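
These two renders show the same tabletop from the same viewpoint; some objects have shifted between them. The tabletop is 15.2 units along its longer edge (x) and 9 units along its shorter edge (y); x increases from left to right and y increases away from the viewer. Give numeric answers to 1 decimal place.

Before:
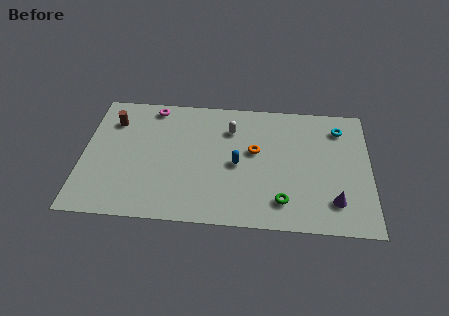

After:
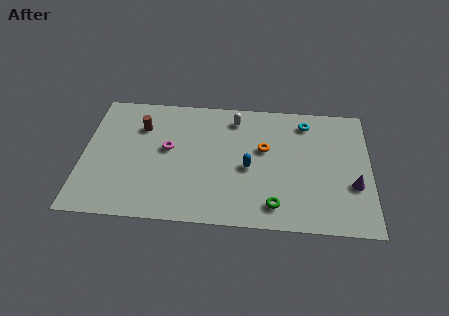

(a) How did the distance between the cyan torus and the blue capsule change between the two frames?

-1.6

They were about 6.2 units apart before and 4.6 after — 1.6 units closer together.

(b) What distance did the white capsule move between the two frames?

0.8

The white capsule was near (7.8, 6.7) before and (8.0, 7.5) after, so it travelled √(0.2² + 0.8²) ≈ 0.8 units.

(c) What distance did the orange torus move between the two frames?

0.5

The orange torus was near (9.1, 5.2) before and (9.6, 5.4) after, so it travelled √(0.5² + 0.2²) ≈ 0.5 units.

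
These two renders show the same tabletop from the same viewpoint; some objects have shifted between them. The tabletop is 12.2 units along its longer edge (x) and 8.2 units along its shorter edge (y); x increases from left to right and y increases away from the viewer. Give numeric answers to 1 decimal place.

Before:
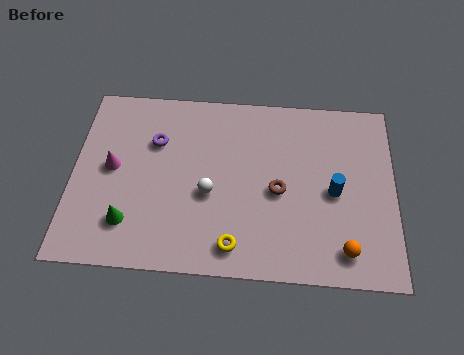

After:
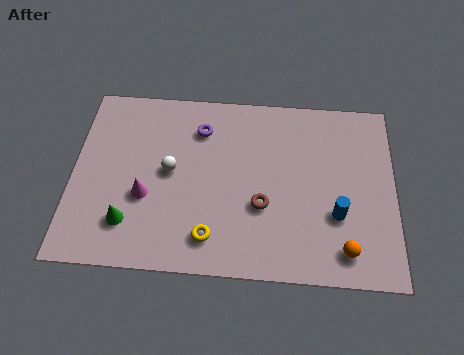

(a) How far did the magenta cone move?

1.8

From (1.5, 4.3) to (2.8, 3.1), the magenta cone covered √(1.3² + 1.2²) ≈ 1.8 units.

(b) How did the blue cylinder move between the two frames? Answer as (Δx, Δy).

(0.1, -1.0)

The blue cylinder was at about (9.9, 3.8) and moved to about (10.0, 2.8).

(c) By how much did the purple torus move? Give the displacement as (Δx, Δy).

(1.7, 0.7)

The purple torus was at about (3.1, 5.6) and moved to about (4.8, 6.3).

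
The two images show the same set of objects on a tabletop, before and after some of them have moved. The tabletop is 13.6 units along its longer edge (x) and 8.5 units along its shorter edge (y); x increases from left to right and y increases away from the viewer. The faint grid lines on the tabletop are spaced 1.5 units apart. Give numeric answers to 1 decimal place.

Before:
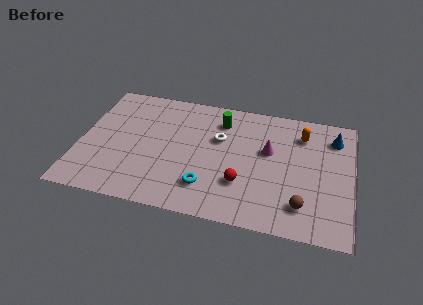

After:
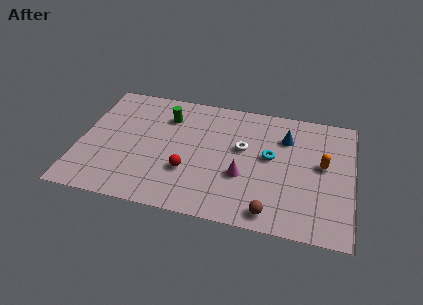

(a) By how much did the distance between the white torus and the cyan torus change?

-2.0

Before: roughly 3.4 units apart; after: 1.4. That's 2.0 units closer together.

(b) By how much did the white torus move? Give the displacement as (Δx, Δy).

(1.2, -0.4)

From the two frames, the white torus sits at roughly (6.9, 5.4) before and (8.1, 5.0) after.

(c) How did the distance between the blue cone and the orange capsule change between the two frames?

+0.8

The distance was about 1.6 in the first image and 2.4 in the second, so they moved 0.8 units further apart.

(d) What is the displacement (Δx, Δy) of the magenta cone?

(-1.2, -2.0)

From the two frames, the magenta cone sits at roughly (9.4, 5.1) before and (8.2, 3.1) after.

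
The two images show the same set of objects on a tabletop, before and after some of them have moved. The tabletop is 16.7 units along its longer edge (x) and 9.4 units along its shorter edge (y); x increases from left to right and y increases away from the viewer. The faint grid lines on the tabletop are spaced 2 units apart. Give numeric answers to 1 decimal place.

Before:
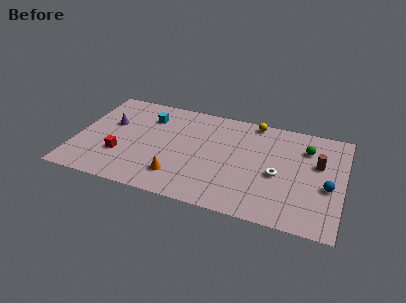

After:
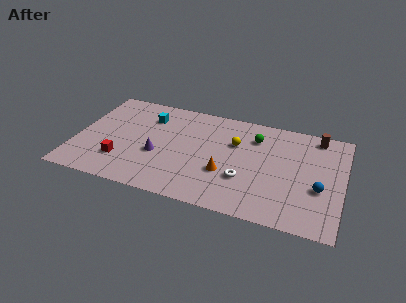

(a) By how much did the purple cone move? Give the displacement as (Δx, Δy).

(3.2, -2.1)

From the two frames, the purple cone sits at roughly (2.0, 5.8) before and (5.2, 3.7) after.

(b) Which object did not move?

the cyan cube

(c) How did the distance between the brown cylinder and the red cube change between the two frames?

+0.7

Before: roughly 12.5 units apart; after: 13.2. That's 0.7 units further apart.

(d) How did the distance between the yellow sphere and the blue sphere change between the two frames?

-0.8

The distance was about 6.8 in the first image and 6.0 in the second, so they moved 0.8 units closer together.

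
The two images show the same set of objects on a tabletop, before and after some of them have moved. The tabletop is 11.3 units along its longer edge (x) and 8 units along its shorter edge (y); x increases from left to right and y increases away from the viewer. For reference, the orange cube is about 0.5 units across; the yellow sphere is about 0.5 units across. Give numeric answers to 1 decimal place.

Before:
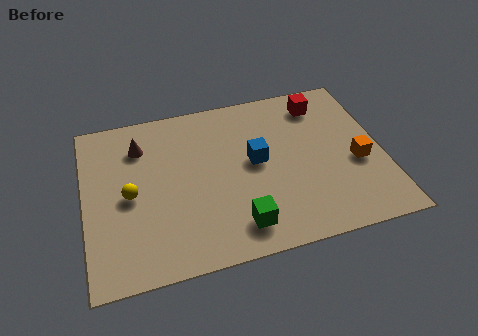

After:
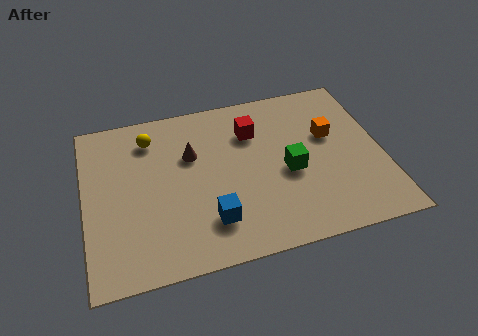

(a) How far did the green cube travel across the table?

3.0

The green cube moved from about (5.6, 1.4) to (7.7, 3.5), a distance of √(2.1² + 2.1²) ≈ 3.0.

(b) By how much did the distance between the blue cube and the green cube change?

+0.5

They were about 3.0 units apart before and 3.5 after — 0.5 units further apart.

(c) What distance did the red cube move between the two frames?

2.8

From (9.2, 6.6) to (6.5, 5.8), the red cube covered √(2.7² + 0.8²) ≈ 2.8 units.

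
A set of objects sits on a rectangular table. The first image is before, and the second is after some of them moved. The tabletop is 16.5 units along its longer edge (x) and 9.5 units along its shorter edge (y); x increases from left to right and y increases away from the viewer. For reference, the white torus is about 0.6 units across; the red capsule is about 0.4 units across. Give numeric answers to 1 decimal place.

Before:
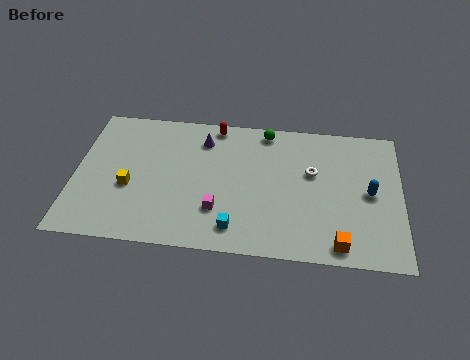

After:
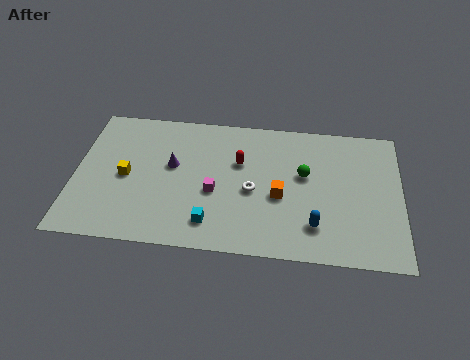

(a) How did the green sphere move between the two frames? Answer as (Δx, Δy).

(2.0, -2.9)

The green sphere started near (9.6, 8.5) and ended near (11.6, 5.6).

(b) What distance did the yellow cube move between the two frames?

0.7

From (2.8, 3.8) to (2.6, 4.5), the yellow cube covered √(0.2² + 0.7²) ≈ 0.7 units.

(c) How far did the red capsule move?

2.8

The red capsule was near (7.0, 8.6) before and (8.3, 6.1) after, so it travelled √(1.3² + 2.5²) ≈ 2.8 units.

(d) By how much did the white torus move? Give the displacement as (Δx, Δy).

(-3.0, -1.6)

From the two frames, the white torus sits at roughly (12.0, 5.8) before and (9.0, 4.2) after.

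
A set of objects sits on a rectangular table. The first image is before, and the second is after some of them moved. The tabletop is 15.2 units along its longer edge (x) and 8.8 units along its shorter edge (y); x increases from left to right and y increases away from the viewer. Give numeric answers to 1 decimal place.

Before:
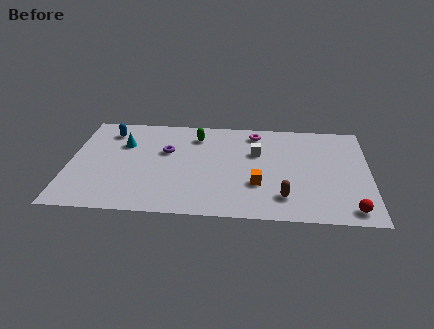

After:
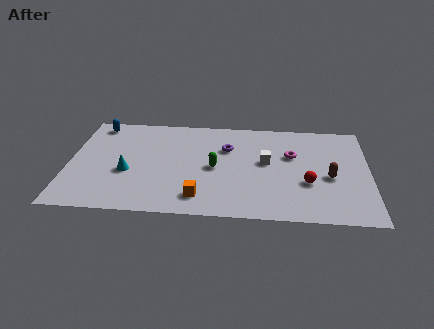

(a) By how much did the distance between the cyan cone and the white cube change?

+0.3

Before: roughly 6.8 units apart; after: 7.1. That's 0.3 units further apart.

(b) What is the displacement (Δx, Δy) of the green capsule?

(1.0, -2.8)

The green capsule was at about (6.4, 7.0) and moved to about (7.4, 4.2).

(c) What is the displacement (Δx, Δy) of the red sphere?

(-2.1, 2.1)

The red sphere was at about (14.2, 1.1) and moved to about (12.1, 3.2).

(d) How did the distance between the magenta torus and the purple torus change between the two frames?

-1.6

They were about 4.9 units apart before and 3.3 after — 1.6 units closer together.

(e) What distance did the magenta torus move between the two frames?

2.7

The magenta torus moved from about (9.4, 7.5) to (11.3, 5.6), a distance of √(1.9² + 1.9²) ≈ 2.7.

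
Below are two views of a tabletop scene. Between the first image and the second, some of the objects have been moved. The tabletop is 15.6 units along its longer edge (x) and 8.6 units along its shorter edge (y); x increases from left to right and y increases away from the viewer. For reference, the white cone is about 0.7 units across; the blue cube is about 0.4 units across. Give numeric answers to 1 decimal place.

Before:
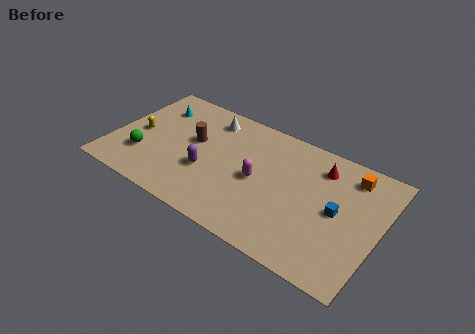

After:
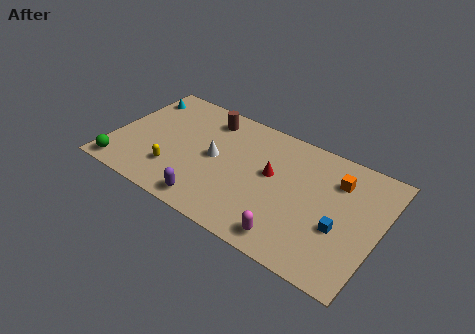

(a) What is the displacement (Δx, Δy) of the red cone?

(-2.6, -1.9)

The red cone was at about (11.9, 6.8) and moved to about (9.3, 4.9).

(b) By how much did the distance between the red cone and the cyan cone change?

-1.3

They were about 9.9 units apart before and 8.6 after — 1.3 units closer together.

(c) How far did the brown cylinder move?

2.2

The brown cylinder was near (4.6, 5.0) before and (5.1, 7.1) after, so it travelled √(0.5² + 2.1²) ≈ 2.2 units.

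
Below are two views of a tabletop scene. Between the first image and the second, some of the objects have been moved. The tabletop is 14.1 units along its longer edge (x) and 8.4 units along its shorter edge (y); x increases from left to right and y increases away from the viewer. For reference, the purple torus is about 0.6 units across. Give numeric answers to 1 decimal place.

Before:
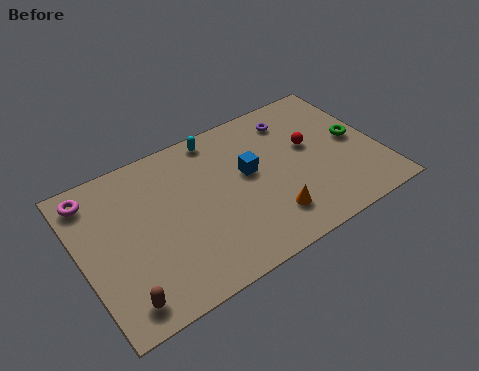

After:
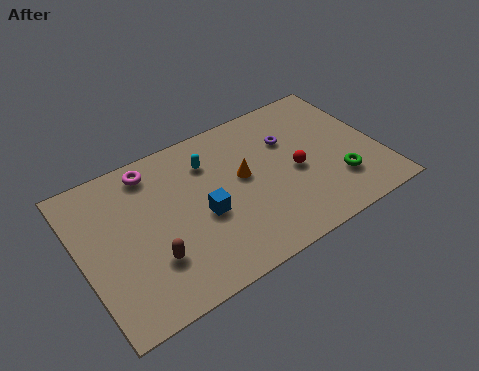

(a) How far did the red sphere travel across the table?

1.4

From (11.0, 4.9) to (10.1, 3.8), the red sphere covered √(0.9² + 1.1²) ≈ 1.4 units.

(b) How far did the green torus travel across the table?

2.3

From (13.1, 4.3) to (11.9, 2.3), the green torus covered √(1.2² + 2.0²) ≈ 2.3 units.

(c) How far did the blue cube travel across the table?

2.7

The blue cube was near (8.0, 4.8) before and (5.6, 3.6) after, so it travelled √(2.4² + 1.2²) ≈ 2.7 units.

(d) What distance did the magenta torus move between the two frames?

2.8

The magenta torus was near (0.9, 7.1) before and (3.7, 7.2) after, so it travelled √(2.8² + 0.1²) ≈ 2.8 units.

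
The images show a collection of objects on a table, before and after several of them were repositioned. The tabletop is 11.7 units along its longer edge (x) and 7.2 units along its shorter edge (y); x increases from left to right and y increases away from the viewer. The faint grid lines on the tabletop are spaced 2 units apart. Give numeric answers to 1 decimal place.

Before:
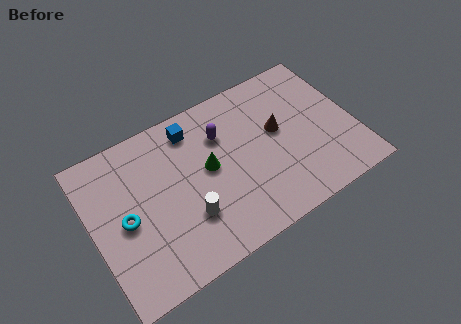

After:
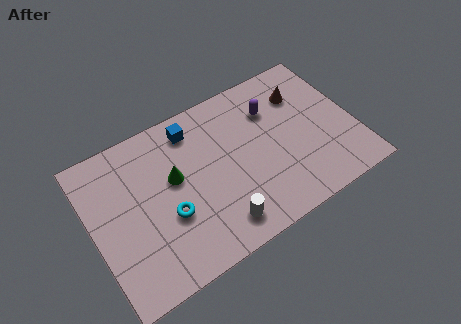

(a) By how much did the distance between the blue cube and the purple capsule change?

+2.1

They were about 1.5 units apart before and 3.6 after — 2.1 units further apart.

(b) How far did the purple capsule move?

2.3

From (6.0, 5.1) to (8.3, 5.2), the purple capsule covered √(2.3² + 0.1²) ≈ 2.3 units.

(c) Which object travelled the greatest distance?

the purple capsule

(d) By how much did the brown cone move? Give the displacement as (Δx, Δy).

(1.3, 1.2)

The brown cone was at about (8.4, 4.1) and moved to about (9.7, 5.3).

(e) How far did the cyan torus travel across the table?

1.9

From (1.4, 3.4) to (3.2, 2.7), the cyan torus covered √(1.8² + 0.7²) ≈ 1.9 units.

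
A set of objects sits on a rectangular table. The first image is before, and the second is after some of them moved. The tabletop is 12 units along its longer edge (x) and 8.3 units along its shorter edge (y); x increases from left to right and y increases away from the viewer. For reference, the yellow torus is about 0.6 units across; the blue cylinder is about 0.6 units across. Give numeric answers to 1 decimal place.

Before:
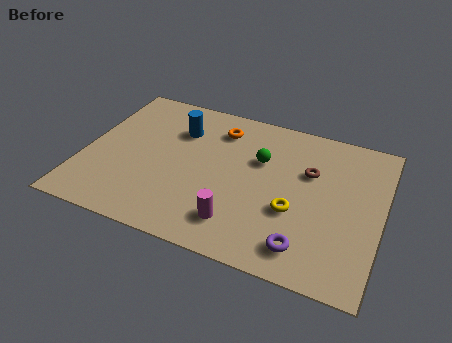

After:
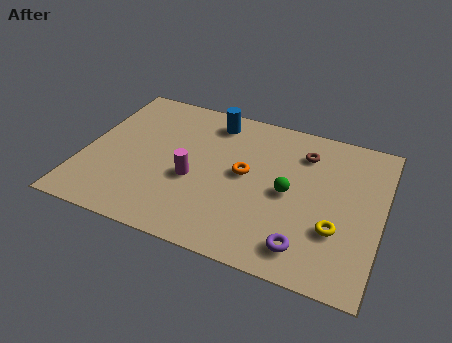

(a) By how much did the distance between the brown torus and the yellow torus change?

+1.7

They were about 2.3 units apart before and 4.0 after — 1.7 units further apart.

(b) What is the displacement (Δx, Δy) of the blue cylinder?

(1.3, 1.0)

The blue cylinder was at about (3.6, 6.0) and moved to about (4.9, 7.0).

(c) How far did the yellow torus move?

1.7

The yellow torus was near (8.6, 3.1) before and (10.3, 2.7) after, so it travelled √(1.7² + 0.4²) ≈ 1.7 units.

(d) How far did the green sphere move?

1.9

From (7.0, 5.4) to (8.3, 4.0), the green sphere covered √(1.3² + 1.4²) ≈ 1.9 units.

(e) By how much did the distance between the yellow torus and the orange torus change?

-0.7

Before: roughly 4.9 units apart; after: 4.2. That's 0.7 units closer together.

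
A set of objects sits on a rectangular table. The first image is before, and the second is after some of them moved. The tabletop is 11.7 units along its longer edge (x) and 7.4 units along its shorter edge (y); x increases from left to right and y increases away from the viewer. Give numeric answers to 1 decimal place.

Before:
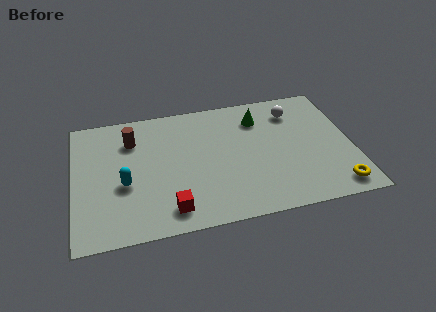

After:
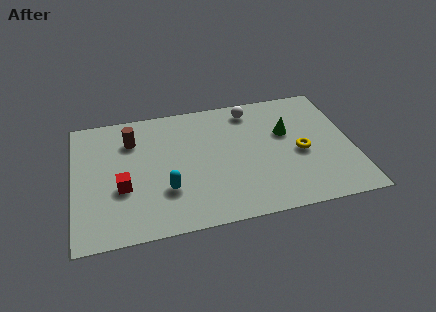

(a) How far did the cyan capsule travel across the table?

1.8

The cyan capsule moved from about (2.1, 3.0) to (3.8, 2.3), a distance of √(1.7² + 0.7²) ≈ 1.8.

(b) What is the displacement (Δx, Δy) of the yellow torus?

(-1.3, 2.3)

The yellow torus was at about (10.8, 1.0) and moved to about (9.5, 3.3).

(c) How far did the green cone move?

1.6

From (7.9, 5.7) to (9.0, 4.6), the green cone covered √(1.1² + 1.1²) ≈ 1.6 units.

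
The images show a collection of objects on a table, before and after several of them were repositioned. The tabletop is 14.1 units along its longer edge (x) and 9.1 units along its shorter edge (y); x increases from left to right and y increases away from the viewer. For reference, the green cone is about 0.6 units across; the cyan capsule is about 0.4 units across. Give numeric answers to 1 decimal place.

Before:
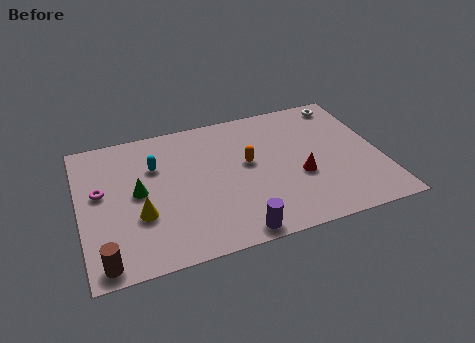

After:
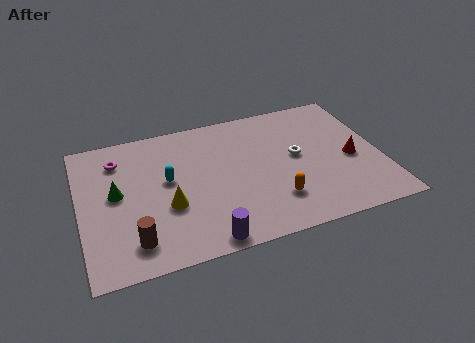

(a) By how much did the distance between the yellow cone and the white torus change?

-4.8

The distance was about 11.2 in the first image and 6.4 in the second, so they moved 4.8 units closer together.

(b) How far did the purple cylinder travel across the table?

1.4

The purple cylinder was near (6.9, 0.8) before and (5.5, 0.8) after, so it travelled √(1.4² + 0.0²) ≈ 1.4 units.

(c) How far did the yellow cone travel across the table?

1.3

The yellow cone was near (2.7, 3.2) before and (4.0, 3.4) after, so it travelled √(1.3² + 0.2²) ≈ 1.3 units.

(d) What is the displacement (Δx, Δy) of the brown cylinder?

(1.4, 0.8)

From the two frames, the brown cylinder sits at roughly (0.9, 0.9) before and (2.3, 1.7) after.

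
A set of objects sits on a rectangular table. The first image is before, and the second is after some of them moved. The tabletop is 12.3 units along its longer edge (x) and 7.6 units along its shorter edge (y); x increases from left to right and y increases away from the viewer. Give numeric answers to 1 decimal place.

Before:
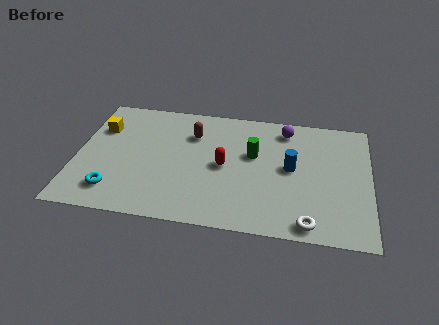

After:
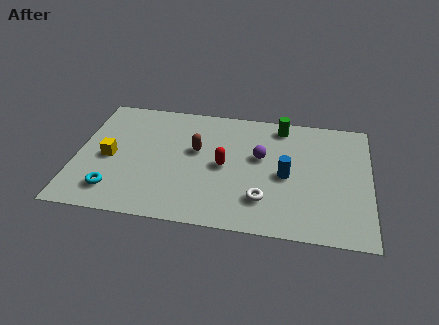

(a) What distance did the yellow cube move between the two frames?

1.9

The yellow cube was near (0.9, 5.3) before and (1.4, 3.5) after, so it travelled √(0.5² + 1.8²) ≈ 1.9 units.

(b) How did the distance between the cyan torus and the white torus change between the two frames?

-1.9

They were about 8.1 units apart before and 6.2 after — 1.9 units closer together.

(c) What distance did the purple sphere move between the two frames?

2.1

The purple sphere was near (8.7, 6.4) before and (7.7, 4.5) after, so it travelled √(1.0² + 1.9²) ≈ 2.1 units.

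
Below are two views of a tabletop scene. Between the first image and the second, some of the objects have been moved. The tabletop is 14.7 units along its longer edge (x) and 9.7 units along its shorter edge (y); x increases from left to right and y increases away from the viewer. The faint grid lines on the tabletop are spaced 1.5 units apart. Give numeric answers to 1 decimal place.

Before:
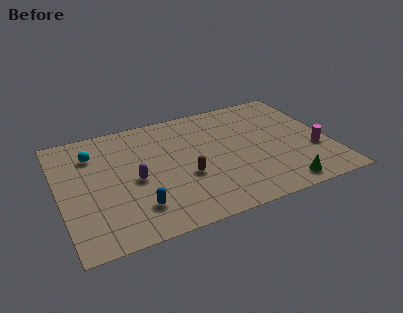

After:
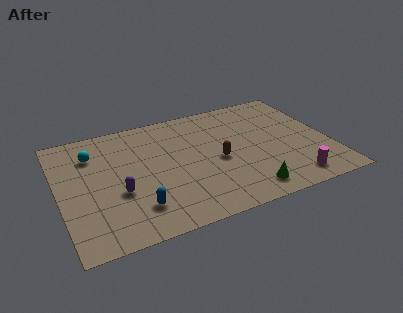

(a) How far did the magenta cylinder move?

2.5

The magenta cylinder moved from about (13.8, 3.4) to (12.3, 1.4), a distance of √(1.5² + 2.0²) ≈ 2.5.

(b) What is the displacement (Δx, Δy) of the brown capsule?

(1.9, 0.7)

The brown capsule started near (6.7, 3.7) and ended near (8.6, 4.4).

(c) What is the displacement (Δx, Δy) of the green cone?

(-1.8, 0.3)

From the two frames, the green cone sits at roughly (11.6, 1.1) before and (9.8, 1.4) after.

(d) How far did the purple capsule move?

1.1

The purple capsule was near (4.0, 4.4) before and (3.1, 3.7) after, so it travelled √(0.9² + 0.7²) ≈ 1.1 units.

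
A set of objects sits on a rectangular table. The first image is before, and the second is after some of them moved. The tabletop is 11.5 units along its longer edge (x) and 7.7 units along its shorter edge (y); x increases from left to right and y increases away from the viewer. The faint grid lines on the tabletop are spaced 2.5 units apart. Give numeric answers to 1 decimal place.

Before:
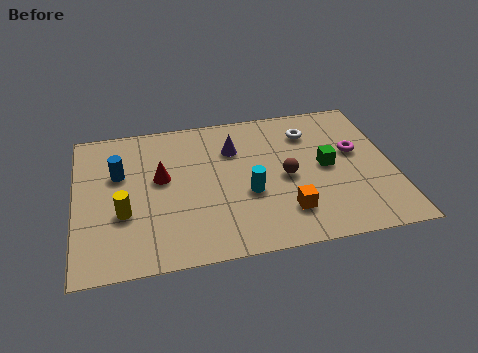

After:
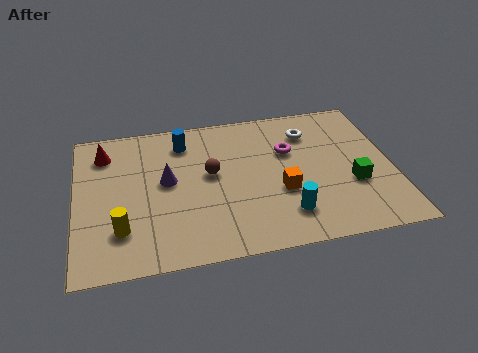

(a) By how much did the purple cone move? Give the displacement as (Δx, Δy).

(-2.5, -1.3)

The purple cone started near (5.8, 5.5) and ended near (3.3, 4.2).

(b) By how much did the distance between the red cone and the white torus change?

+1.8

The distance was about 5.7 in the first image and 7.5 in the second, so they moved 1.8 units further apart.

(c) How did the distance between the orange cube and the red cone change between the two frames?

+2.0

They were about 5.1 units apart before and 7.1 after — 2.0 units further apart.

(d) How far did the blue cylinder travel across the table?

2.7

From (1.6, 4.9) to (4.0, 6.2), the blue cylinder covered √(2.4² + 1.3²) ≈ 2.7 units.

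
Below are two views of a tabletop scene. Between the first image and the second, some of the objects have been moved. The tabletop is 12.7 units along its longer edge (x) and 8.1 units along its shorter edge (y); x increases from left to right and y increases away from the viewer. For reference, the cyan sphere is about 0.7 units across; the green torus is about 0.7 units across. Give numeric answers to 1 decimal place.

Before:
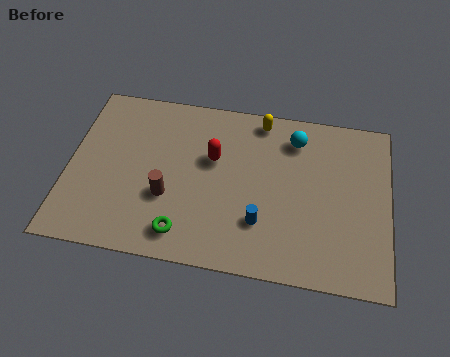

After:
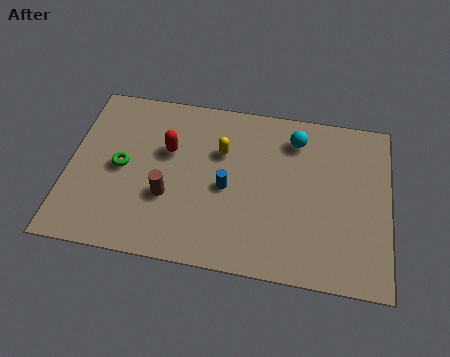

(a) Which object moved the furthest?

the green torus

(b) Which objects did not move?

the cyan sphere and the brown cylinder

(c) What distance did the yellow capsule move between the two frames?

2.3

The yellow capsule moved from about (7.5, 7.2) to (6.0, 5.4), a distance of √(1.5² + 1.8²) ≈ 2.3.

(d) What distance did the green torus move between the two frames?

3.7

The green torus moved from about (4.7, 1.3) to (2.1, 4.0), a distance of √(2.6² + 2.7²) ≈ 3.7.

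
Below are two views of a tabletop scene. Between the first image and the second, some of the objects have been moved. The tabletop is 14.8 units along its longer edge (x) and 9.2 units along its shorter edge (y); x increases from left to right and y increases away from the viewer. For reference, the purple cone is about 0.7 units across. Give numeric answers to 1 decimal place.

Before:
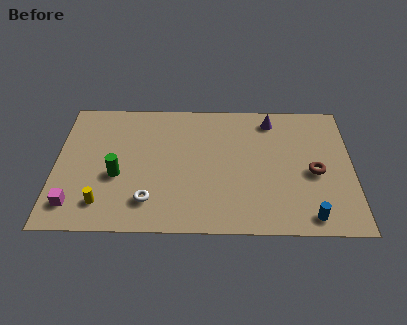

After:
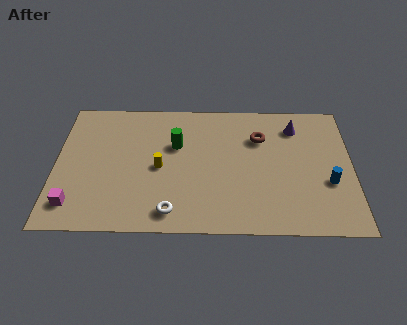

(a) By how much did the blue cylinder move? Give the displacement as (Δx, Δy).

(1.0, 2.3)

From the two frames, the blue cylinder sits at roughly (12.6, 1.1) before and (13.6, 3.4) after.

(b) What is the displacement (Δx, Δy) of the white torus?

(1.1, -0.7)

From the two frames, the white torus sits at roughly (4.7, 2.0) before and (5.8, 1.3) after.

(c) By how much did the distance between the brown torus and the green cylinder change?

-5.6

They were about 9.8 units apart before and 4.2 after — 5.6 units closer together.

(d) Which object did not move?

the magenta cube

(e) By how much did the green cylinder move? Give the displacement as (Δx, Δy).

(2.9, 2.2)

The green cylinder started near (3.1, 3.7) and ended near (6.0, 5.9).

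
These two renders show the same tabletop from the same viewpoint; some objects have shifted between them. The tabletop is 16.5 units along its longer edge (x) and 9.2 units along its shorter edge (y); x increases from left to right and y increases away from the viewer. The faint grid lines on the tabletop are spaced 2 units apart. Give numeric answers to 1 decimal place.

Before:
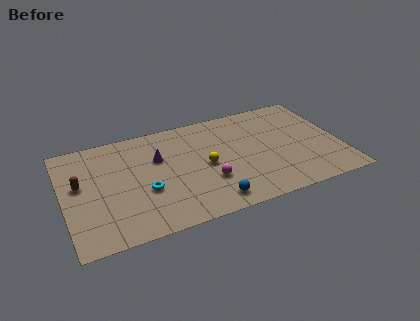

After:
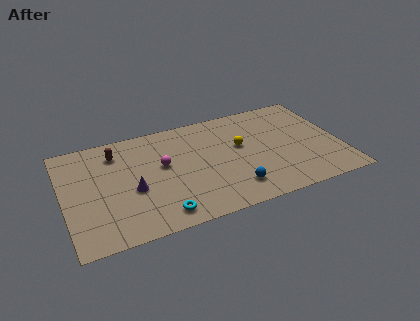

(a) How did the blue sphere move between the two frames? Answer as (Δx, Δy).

(1.4, 0.6)

The blue sphere started near (8.4, 1.3) and ended near (9.8, 1.9).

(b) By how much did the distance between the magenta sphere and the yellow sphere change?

+3.3

The distance was about 1.4 in the first image and 4.7 in the second, so they moved 3.3 units further apart.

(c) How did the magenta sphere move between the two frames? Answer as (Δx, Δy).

(-2.5, 2.3)

From the two frames, the magenta sphere sits at roughly (8.4, 3.0) before and (5.9, 5.3) after.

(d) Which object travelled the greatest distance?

the magenta sphere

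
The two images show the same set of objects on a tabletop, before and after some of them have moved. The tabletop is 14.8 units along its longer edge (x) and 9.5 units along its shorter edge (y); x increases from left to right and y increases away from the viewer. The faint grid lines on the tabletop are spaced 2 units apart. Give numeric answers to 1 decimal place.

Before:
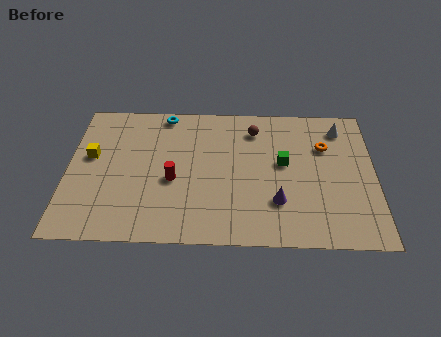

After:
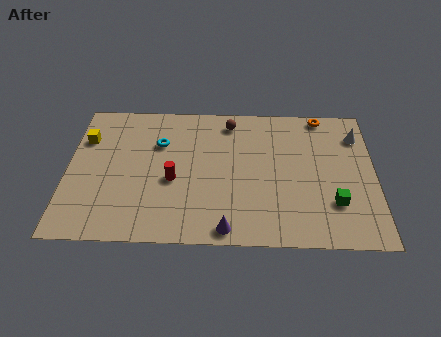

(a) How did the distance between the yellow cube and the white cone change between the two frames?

+0.9

The distance was about 12.3 in the first image and 13.2 in the second, so they moved 0.9 units further apart.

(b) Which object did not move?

the red cylinder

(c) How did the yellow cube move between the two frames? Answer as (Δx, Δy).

(-0.3, 1.2)

The yellow cube was at about (1.1, 5.5) and moved to about (0.8, 6.7).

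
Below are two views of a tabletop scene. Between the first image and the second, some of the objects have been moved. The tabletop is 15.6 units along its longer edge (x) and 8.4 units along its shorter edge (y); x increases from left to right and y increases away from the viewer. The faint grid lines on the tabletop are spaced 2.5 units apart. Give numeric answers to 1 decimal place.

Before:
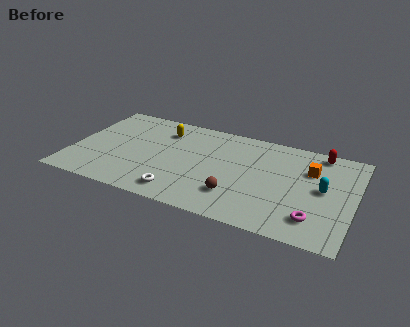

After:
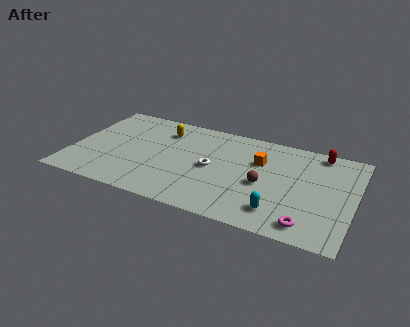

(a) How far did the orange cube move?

2.8

The orange cube moved from about (13.1, 5.8) to (10.3, 5.6), a distance of √(2.8² + 0.2²) ≈ 2.8.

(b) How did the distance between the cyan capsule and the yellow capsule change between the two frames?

-0.9

They were about 9.3 units apart before and 8.4 after — 0.9 units closer together.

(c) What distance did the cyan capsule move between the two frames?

3.5

The cyan capsule moved from about (13.9, 4.4) to (11.7, 1.7), a distance of √(2.2² + 2.7²) ≈ 3.5.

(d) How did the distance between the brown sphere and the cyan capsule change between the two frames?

-2.9

The distance was about 5.1 in the first image and 2.2 in the second, so they moved 2.9 units closer together.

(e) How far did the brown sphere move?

2.1

The brown sphere was near (9.3, 2.2) before and (10.7, 3.7) after, so it travelled √(1.4² + 1.5²) ≈ 2.1 units.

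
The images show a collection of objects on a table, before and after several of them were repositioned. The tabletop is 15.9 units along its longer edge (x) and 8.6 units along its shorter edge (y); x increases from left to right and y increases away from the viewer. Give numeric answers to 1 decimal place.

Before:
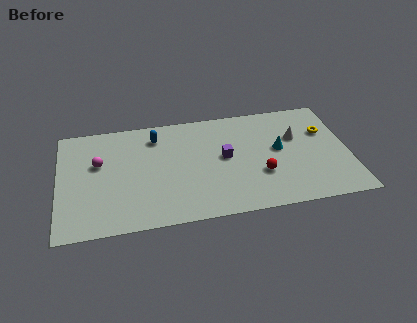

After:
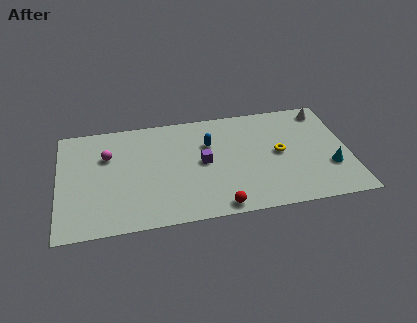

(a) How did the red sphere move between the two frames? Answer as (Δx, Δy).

(-2.4, -2.1)

The red sphere started near (11.0, 2.9) and ended near (8.6, 0.8).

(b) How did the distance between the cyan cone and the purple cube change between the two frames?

+4.1

The distance was about 3.0 in the first image and 7.1 in the second, so they moved 4.1 units further apart.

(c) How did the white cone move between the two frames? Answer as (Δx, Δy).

(1.7, 1.9)

The white cone was at about (13.1, 5.5) and moved to about (14.8, 7.4).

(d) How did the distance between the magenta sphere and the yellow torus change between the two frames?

-3.0

The distance was about 12.5 in the first image and 9.5 in the second, so they moved 3.0 units closer together.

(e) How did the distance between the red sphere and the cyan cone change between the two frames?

+4.4

Before: roughly 2.1 units apart; after: 6.5. That's 4.4 units further apart.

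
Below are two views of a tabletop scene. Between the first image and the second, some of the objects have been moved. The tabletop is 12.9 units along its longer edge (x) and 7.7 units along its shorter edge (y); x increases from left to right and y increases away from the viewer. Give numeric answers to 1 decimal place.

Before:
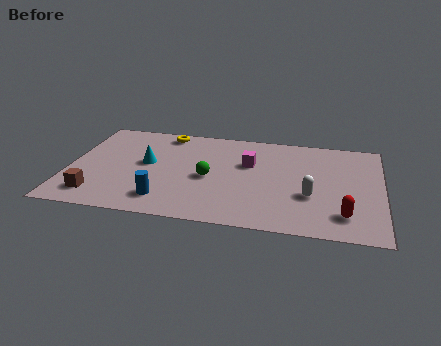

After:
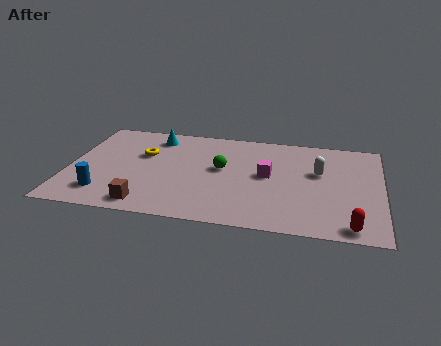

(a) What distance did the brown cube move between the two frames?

2.1

The brown cube moved from about (1.3, 1.4) to (3.4, 1.0), a distance of √(2.1² + 0.4²) ≈ 2.1.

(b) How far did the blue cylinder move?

2.5

From (4.1, 1.5) to (1.6, 1.6), the blue cylinder covered √(2.5² + 0.1²) ≈ 2.5 units.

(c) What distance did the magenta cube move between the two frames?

1.1

The magenta cube was near (7.4, 4.9) before and (8.2, 4.1) after, so it travelled √(0.8² + 0.8²) ≈ 1.1 units.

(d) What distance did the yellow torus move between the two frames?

2.1

The yellow torus was near (3.8, 6.8) before and (3.0, 4.9) after, so it travelled √(0.8² + 1.9²) ≈ 2.1 units.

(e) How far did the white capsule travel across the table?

1.9

From (10.0, 2.8) to (10.3, 4.7), the white capsule covered √(0.3² + 1.9²) ≈ 1.9 units.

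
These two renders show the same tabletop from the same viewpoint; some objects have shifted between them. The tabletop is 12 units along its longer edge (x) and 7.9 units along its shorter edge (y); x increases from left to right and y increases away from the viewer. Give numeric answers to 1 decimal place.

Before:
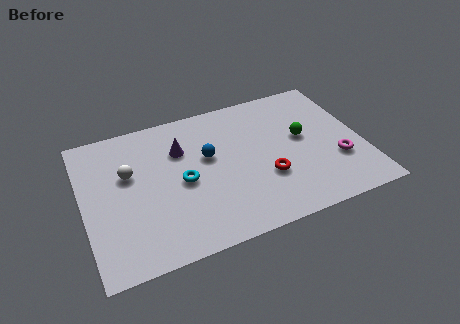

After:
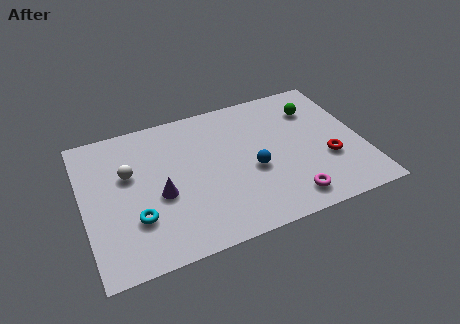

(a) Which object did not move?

the white sphere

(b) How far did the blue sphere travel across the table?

2.3

The blue sphere was near (5.4, 4.7) before and (7.2, 3.3) after, so it travelled √(1.8² + 1.4²) ≈ 2.3 units.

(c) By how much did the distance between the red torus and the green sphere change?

+0.6

Before: roughly 2.5 units apart; after: 3.1. That's 0.6 units further apart.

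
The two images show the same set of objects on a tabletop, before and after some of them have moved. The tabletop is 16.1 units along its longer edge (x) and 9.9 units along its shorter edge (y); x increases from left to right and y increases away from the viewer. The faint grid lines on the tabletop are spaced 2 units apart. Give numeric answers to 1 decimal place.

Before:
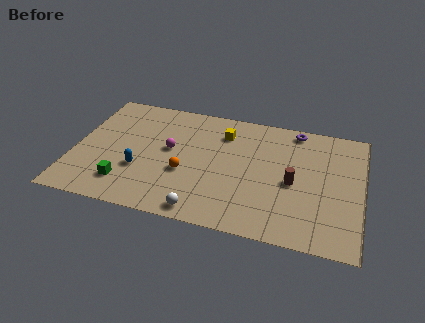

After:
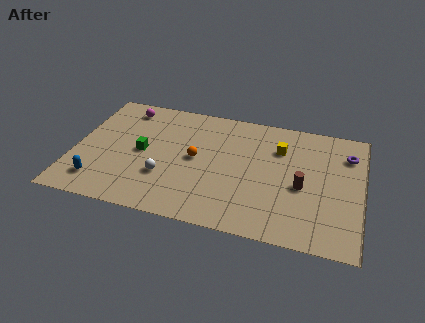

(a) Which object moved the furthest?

the magenta sphere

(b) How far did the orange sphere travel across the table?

1.4

From (6.3, 3.8) to (6.8, 5.1), the orange sphere covered √(0.5² + 1.3²) ≈ 1.4 units.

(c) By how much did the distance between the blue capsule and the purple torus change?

+4.7

Before: roughly 10.0 units apart; after: 14.7. That's 4.7 units further apart.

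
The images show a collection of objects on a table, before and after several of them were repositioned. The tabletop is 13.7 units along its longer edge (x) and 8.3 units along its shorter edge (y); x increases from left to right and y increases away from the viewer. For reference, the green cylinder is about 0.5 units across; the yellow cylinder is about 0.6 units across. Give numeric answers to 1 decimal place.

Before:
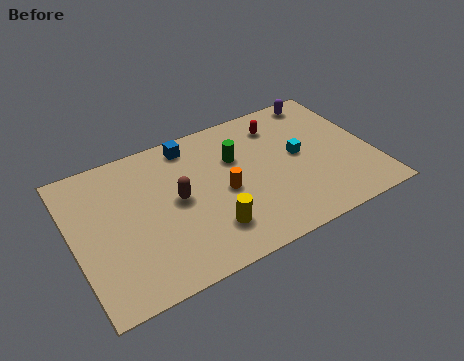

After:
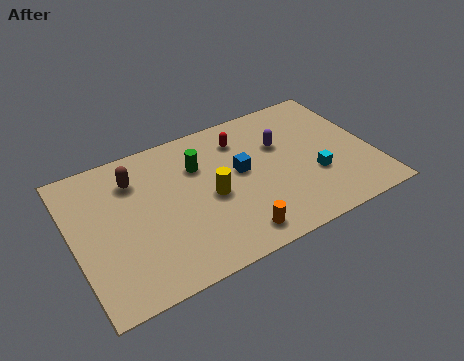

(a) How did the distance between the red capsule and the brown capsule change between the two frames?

-0.6

The distance was about 5.6 in the first image and 5.0 in the second, so they moved 0.6 units closer together.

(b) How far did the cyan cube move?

1.6

The cyan cube moved from about (10.4, 4.4) to (10.9, 2.9), a distance of √(0.5² + 1.5²) ≈ 1.6.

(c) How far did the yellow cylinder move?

1.8

From (5.9, 2.0) to (6.2, 3.8), the yellow cylinder covered √(0.3² + 1.8²) ≈ 1.8 units.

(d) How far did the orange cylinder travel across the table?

2.6

The orange cylinder was near (6.8, 3.8) before and (6.9, 1.2) after, so it travelled √(0.1² + 2.6²) ≈ 2.6 units.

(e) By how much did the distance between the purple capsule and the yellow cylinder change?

-4.3

They were about 8.1 units apart before and 3.8 after — 4.3 units closer together.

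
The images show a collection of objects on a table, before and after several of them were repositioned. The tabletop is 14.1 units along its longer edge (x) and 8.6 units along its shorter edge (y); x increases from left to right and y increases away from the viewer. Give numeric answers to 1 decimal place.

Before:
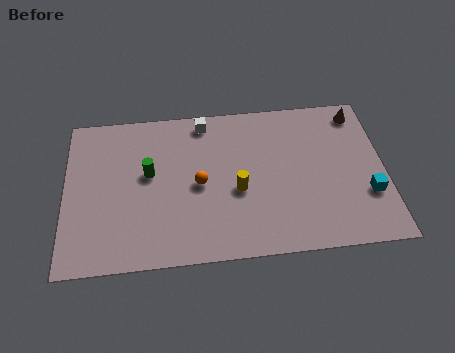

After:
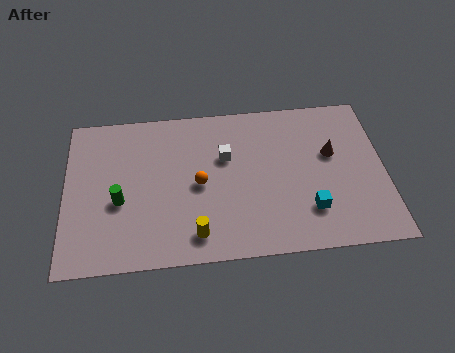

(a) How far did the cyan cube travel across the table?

2.7

From (13.3, 2.8) to (10.7, 2.2), the cyan cube covered √(2.6² + 0.6²) ≈ 2.7 units.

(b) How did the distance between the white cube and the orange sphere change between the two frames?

-1.7

The distance was about 3.5 in the first image and 1.8 in the second, so they moved 1.7 units closer together.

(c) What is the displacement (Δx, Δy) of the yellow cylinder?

(-1.9, -2.2)

From the two frames, the yellow cylinder sits at roughly (7.6, 3.6) before and (5.7, 1.4) after.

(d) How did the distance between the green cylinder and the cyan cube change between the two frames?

-1.4

The distance was about 9.8 in the first image and 8.4 in the second, so they moved 1.4 units closer together.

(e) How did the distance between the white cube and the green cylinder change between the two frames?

+1.4

Before: roughly 3.7 units apart; after: 5.1. That's 1.4 units further apart.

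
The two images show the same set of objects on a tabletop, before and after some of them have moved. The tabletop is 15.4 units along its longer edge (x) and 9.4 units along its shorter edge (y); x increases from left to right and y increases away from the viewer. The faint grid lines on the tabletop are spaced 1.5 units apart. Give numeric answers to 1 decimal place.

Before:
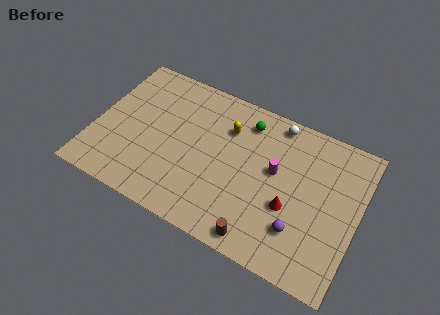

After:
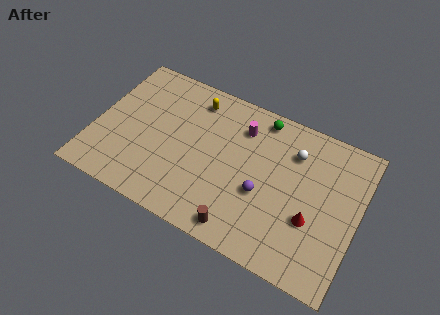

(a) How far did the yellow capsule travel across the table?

2.3

The yellow capsule moved from about (7.5, 6.8) to (5.4, 7.8), a distance of √(2.1² + 1.0²) ≈ 2.3.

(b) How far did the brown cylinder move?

1.1

The brown cylinder moved from about (10.2, 1.0) to (9.1, 1.1), a distance of √(1.1² + 0.1²) ≈ 1.1.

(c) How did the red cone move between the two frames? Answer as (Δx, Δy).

(1.3, -0.2)

The red cone was at about (11.6, 3.6) and moved to about (12.9, 3.4).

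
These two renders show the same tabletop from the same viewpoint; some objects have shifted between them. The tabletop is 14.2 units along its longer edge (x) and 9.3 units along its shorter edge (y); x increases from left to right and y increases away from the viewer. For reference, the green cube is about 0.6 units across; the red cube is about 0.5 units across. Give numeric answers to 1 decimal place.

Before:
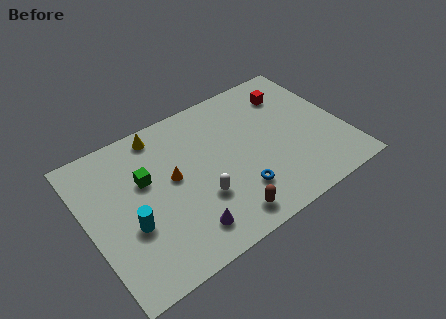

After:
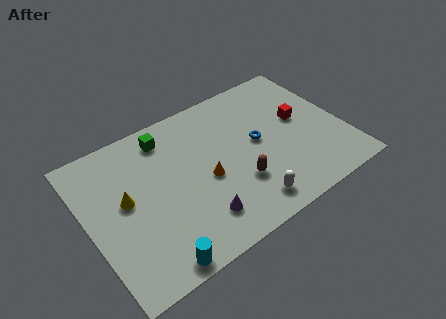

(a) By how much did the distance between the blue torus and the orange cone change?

-1.0

The distance was about 4.2 in the first image and 3.2 in the second, so they moved 1.0 units closer together.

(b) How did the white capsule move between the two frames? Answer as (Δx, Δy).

(2.3, -1.7)

From the two frames, the white capsule sits at roughly (5.9, 3.1) before and (8.2, 1.4) after.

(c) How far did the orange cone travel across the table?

2.0

The orange cone moved from about (4.7, 5.1) to (6.4, 4.1), a distance of √(1.7² + 1.0²) ≈ 2.0.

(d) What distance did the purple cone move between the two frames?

0.9

The purple cone was near (4.8, 1.7) before and (5.6, 2.0) after, so it travelled √(0.8² + 0.3²) ≈ 0.9 units.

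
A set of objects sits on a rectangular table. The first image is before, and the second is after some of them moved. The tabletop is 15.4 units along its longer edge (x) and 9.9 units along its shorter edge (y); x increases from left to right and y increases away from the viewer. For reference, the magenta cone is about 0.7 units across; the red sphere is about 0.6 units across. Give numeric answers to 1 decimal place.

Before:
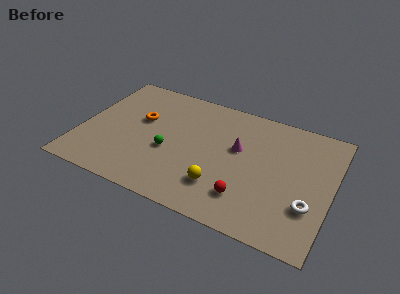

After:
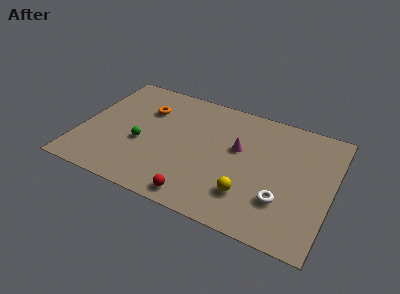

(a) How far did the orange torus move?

1.0

The orange torus was near (3.5, 6.0) before and (3.7, 7.0) after, so it travelled √(0.2² + 1.0²) ≈ 1.0 units.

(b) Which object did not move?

the magenta cone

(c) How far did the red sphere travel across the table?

3.0

From (10.5, 2.3) to (7.7, 1.1), the red sphere covered √(2.8² + 1.2²) ≈ 3.0 units.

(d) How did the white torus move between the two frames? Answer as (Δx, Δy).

(-1.6, -0.2)

The white torus was at about (14.2, 3.1) and moved to about (12.6, 2.9).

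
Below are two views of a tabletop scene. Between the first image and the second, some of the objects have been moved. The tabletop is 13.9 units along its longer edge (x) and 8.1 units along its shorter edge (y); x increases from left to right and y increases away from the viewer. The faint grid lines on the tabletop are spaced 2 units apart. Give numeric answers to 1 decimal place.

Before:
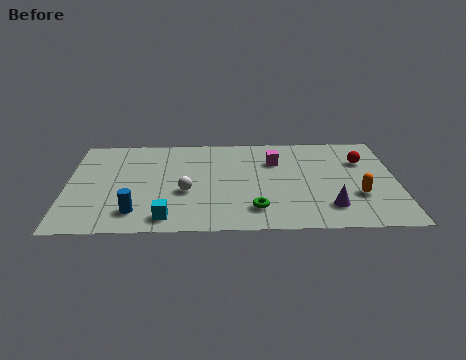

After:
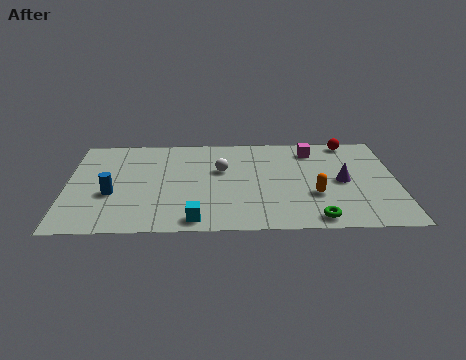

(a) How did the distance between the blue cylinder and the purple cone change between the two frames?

+1.6

They were about 8.1 units apart before and 9.7 after — 1.6 units further apart.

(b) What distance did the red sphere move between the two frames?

1.8

The red sphere was near (12.5, 5.6) before and (12.0, 7.3) after, so it travelled √(0.5² + 1.7²) ≈ 1.8 units.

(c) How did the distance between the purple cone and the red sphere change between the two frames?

-0.7

Before: roughly 4.1 units apart; after: 3.4. That's 0.7 units closer together.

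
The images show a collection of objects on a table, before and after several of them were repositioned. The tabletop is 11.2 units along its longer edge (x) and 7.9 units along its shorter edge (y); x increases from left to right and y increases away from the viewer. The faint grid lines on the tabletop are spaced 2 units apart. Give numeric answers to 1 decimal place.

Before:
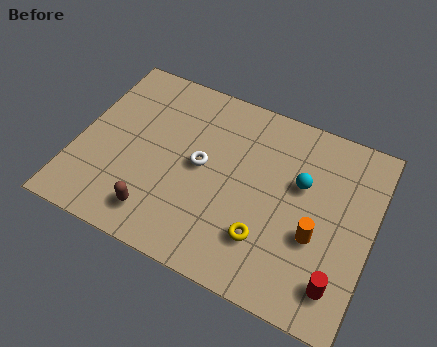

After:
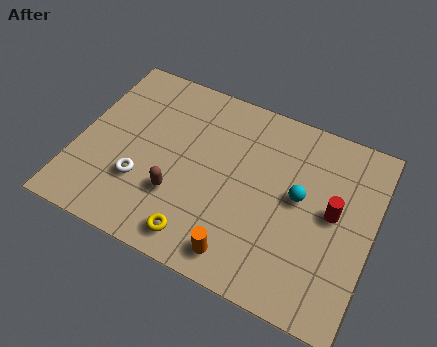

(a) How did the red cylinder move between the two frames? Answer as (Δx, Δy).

(-0.5, 2.7)

From the two frames, the red cylinder sits at roughly (10.2, 1.5) before and (9.7, 4.2) after.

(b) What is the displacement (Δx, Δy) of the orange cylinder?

(-2.6, -1.9)

From the two frames, the orange cylinder sits at roughly (9.2, 3.0) before and (6.6, 1.1) after.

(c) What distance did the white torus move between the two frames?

2.6

From (4.7, 4.1) to (2.6, 2.5), the white torus covered √(2.1² + 1.6²) ≈ 2.6 units.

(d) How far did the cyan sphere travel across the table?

0.6

The cyan sphere moved from about (8.4, 4.9) to (8.4, 4.3), a distance of √(0.0² + 0.6²) ≈ 0.6.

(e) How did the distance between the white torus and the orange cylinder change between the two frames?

-0.4

They were about 4.6 units apart before and 4.2 after — 0.4 units closer together.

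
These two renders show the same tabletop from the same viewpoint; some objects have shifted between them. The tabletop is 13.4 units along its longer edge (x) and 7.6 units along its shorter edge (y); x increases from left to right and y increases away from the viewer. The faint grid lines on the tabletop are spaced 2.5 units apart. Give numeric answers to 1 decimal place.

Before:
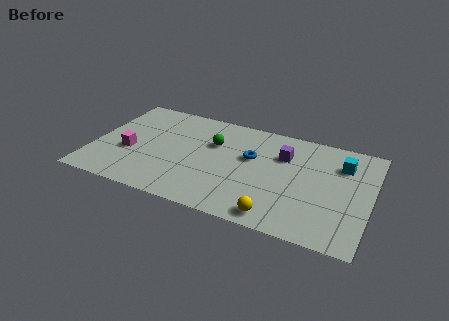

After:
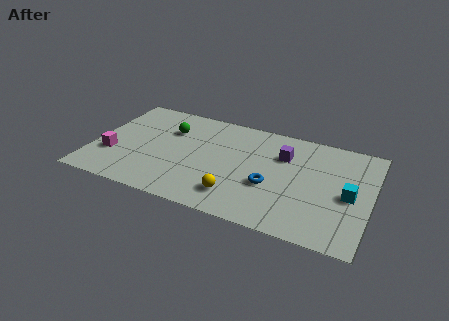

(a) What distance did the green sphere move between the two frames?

2.2

The green sphere was near (5.7, 5.0) before and (3.5, 5.3) after, so it travelled √(2.2² + 0.3²) ≈ 2.2 units.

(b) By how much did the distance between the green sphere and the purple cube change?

+2.2

The distance was about 3.4 in the first image and 5.6 in the second, so they moved 2.2 units further apart.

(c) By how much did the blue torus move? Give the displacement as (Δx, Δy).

(1.1, -1.7)

From the two frames, the blue torus sits at roughly (7.6, 4.6) before and (8.7, 2.9) after.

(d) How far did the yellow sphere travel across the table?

2.1

From (9.2, 0.9) to (7.2, 1.6), the yellow sphere covered √(2.0² + 0.7²) ≈ 2.1 units.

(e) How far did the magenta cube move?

0.9

The magenta cube was near (1.8, 3.0) before and (1.0, 2.5) after, so it travelled √(0.8² + 0.5²) ≈ 0.9 units.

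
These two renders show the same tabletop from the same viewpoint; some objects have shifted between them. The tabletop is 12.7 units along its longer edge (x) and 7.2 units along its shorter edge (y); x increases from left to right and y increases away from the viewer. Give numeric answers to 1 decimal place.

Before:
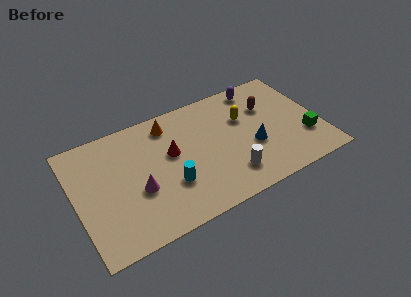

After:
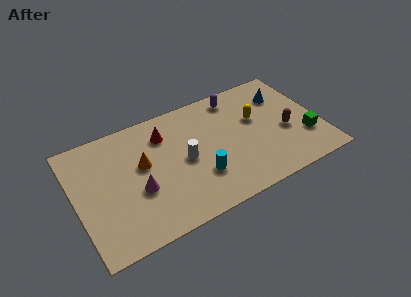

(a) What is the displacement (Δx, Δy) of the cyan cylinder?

(1.5, -0.2)

From the two frames, the cyan cylinder sits at roughly (4.7, 2.4) before and (6.2, 2.2) after.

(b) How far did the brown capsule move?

2.0

The brown capsule moved from about (10.2, 4.9) to (10.9, 3.0), a distance of √(0.7² + 1.9²) ≈ 2.0.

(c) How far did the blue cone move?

3.2

The blue cone was near (9.1, 2.8) before and (11.1, 5.3) after, so it travelled √(2.0² + 2.5²) ≈ 3.2 units.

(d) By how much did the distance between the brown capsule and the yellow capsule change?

+0.7

They were about 1.3 units apart before and 2.0 after — 0.7 units further apart.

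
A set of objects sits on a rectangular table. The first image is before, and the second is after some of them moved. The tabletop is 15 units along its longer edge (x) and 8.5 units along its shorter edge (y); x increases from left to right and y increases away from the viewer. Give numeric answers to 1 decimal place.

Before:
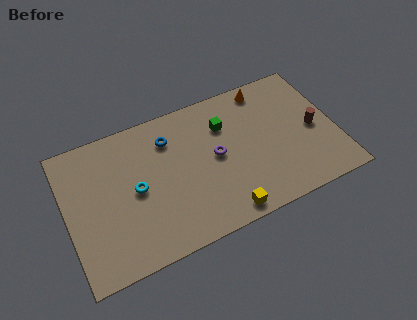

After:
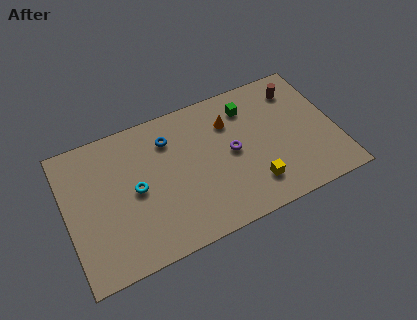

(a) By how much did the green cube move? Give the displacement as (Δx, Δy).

(1.4, 0.6)

From the two frames, the green cube sits at roughly (9.0, 6.1) before and (10.4, 6.7) after.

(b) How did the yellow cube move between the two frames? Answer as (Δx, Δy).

(1.8, 1.0)

From the two frames, the yellow cube sits at roughly (8.3, 0.9) before and (10.1, 1.9) after.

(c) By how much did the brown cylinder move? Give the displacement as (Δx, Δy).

(-0.6, 2.8)

From the two frames, the brown cylinder sits at roughly (13.8, 4.0) before and (13.2, 6.8) after.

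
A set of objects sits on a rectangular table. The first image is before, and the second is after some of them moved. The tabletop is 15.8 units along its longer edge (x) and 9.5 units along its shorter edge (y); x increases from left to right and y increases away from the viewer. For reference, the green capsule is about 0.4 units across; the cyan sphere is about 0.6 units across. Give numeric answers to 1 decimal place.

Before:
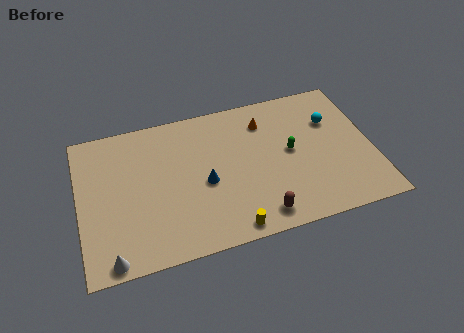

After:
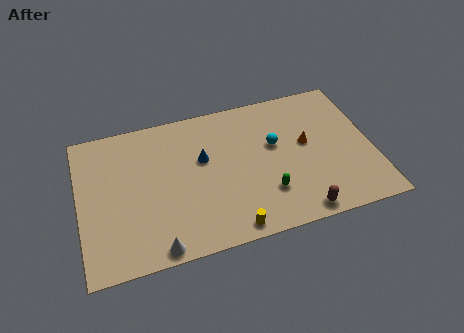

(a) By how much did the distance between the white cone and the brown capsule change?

-0.3

The distance was about 7.9 in the first image and 7.6 in the second, so they moved 0.3 units closer together.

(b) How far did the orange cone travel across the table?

3.0

From (10.2, 7.4) to (12.3, 5.3), the orange cone covered √(2.1² + 2.1²) ≈ 3.0 units.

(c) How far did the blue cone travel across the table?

1.6

The blue cone was near (6.7, 4.2) before and (6.7, 5.8) after, so it travelled √(0.0² + 1.6²) ≈ 1.6 units.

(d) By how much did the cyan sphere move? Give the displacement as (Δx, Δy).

(-3.2, -0.8)

The cyan sphere was at about (13.8, 6.5) and moved to about (10.6, 5.7).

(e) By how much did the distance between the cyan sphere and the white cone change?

-5.3

Before: roughly 13.6 units apart; after: 8.3. That's 5.3 units closer together.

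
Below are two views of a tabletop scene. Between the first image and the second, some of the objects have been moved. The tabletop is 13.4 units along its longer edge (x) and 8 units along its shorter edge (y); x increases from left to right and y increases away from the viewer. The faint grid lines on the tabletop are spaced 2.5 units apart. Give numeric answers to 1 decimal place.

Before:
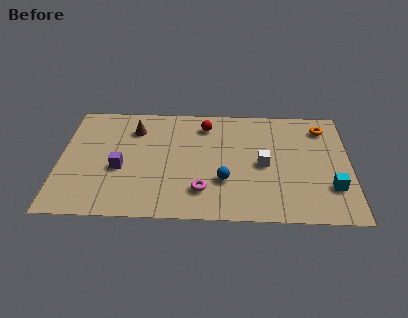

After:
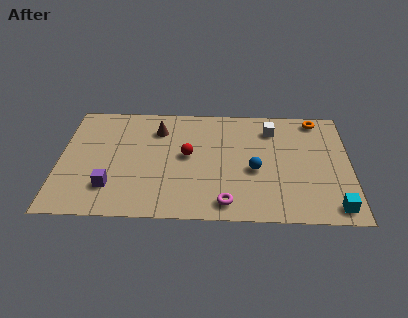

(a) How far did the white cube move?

2.5

From (9.4, 3.8) to (9.8, 6.3), the white cube covered √(0.4² + 2.5²) ≈ 2.5 units.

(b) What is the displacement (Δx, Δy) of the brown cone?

(1.1, 0.0)

From the two frames, the brown cone sits at roughly (3.4, 6.1) before and (4.5, 6.1) after.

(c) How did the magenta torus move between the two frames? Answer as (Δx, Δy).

(1.1, -0.8)

The magenta torus was at about (6.6, 1.9) and moved to about (7.7, 1.1).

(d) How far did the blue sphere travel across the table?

1.6

The blue sphere was near (7.6, 2.6) before and (9.0, 3.4) after, so it travelled √(1.4² + 0.8²) ≈ 1.6 units.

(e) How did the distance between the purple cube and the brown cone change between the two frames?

+1.7

The distance was about 2.9 in the first image and 4.6 in the second, so they moved 1.7 units further apart.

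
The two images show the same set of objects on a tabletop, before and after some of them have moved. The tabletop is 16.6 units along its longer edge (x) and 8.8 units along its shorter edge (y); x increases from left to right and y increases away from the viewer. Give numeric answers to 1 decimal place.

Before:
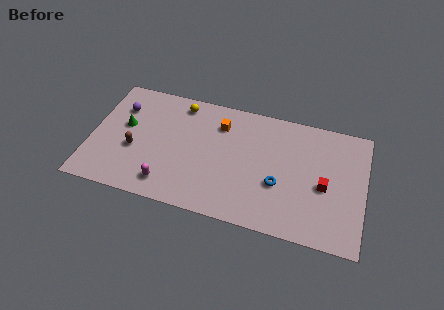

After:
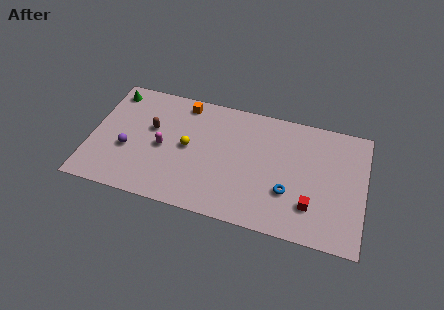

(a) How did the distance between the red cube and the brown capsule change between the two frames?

-1.2

They were about 11.5 units apart before and 10.3 after — 1.2 units closer together.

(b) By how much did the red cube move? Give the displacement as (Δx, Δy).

(-0.7, -1.6)

From the two frames, the red cube sits at roughly (14.2, 3.9) before and (13.5, 2.3) after.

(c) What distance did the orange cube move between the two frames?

2.5

The orange cube was near (7.7, 6.7) before and (5.4, 7.7) after, so it travelled √(2.3² + 1.0²) ≈ 2.5 units.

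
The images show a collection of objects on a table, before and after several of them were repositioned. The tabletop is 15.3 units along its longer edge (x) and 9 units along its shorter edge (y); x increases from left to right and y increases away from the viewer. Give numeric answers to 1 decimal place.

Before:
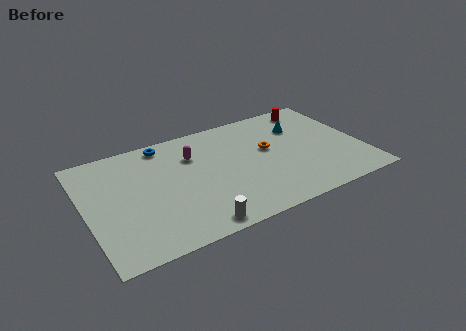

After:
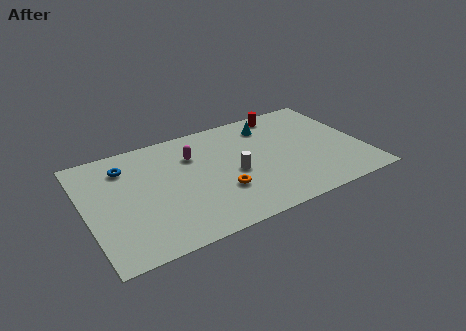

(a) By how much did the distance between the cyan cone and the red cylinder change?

-0.4

They were about 1.7 units apart before and 1.3 after — 0.4 units closer together.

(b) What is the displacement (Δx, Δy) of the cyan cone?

(-1.7, 0.8)

From the two frames, the cyan cone sits at roughly (12.2, 6.4) before and (10.5, 7.2) after.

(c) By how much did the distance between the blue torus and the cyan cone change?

+0.4

Before: roughly 7.7 units apart; after: 8.1. That's 0.4 units further apart.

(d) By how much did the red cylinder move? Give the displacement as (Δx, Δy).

(-1.7, 0.2)

The red cylinder started near (13.2, 7.8) and ended near (11.5, 8.0).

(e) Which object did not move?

the magenta capsule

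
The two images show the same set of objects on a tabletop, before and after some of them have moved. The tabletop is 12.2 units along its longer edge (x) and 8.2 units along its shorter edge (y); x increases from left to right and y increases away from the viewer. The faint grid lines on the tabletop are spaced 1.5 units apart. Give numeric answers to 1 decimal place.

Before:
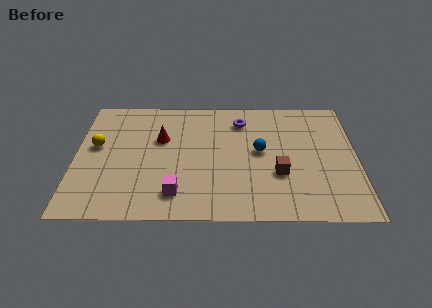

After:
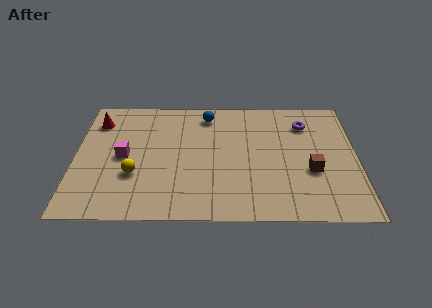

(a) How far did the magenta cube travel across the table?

3.3

The magenta cube moved from about (4.4, 1.6) to (2.1, 4.0), a distance of √(2.3² + 2.4²) ≈ 3.3.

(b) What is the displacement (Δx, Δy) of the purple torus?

(2.8, -0.2)

The purple torus started near (7.2, 6.5) and ended near (10.0, 6.3).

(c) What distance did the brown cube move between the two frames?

1.4

The brown cube moved from about (8.8, 2.9) to (10.2, 3.1), a distance of √(1.4² + 0.2²) ≈ 1.4.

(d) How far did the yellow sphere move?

2.5

From (0.9, 4.7) to (2.6, 2.8), the yellow sphere covered √(1.7² + 1.9²) ≈ 2.5 units.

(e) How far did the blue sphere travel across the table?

3.4

From (8.0, 4.4) to (5.7, 6.9), the blue sphere covered √(2.3² + 2.5²) ≈ 3.4 units.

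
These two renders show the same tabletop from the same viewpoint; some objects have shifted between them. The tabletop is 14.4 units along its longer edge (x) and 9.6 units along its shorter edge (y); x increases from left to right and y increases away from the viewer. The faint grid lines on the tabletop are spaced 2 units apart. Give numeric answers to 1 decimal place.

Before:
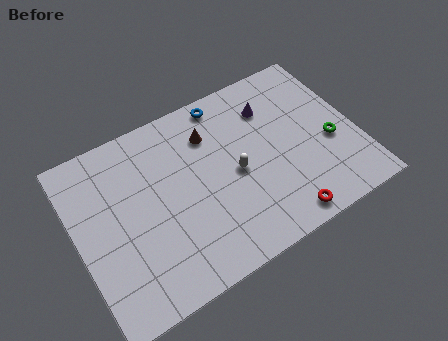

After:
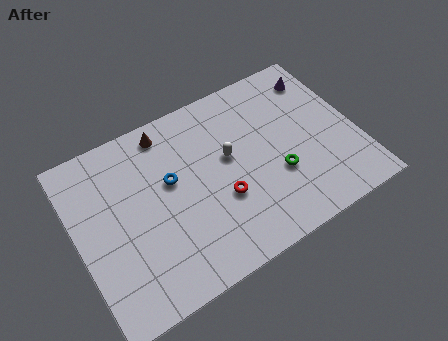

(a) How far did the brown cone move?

2.4

The brown cone was near (7.2, 7.2) before and (5.1, 8.4) after, so it travelled √(2.1² + 1.2²) ≈ 2.4 units.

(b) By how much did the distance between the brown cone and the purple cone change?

+4.8

Before: roughly 3.2 units apart; after: 8.0. That's 4.8 units further apart.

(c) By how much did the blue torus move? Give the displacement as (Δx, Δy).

(-3.3, -2.9)

The blue torus was at about (8.2, 8.6) and moved to about (4.9, 5.7).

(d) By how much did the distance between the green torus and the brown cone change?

+0.4

They were about 6.7 units apart before and 7.1 after — 0.4 units further apart.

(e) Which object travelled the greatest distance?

the blue torus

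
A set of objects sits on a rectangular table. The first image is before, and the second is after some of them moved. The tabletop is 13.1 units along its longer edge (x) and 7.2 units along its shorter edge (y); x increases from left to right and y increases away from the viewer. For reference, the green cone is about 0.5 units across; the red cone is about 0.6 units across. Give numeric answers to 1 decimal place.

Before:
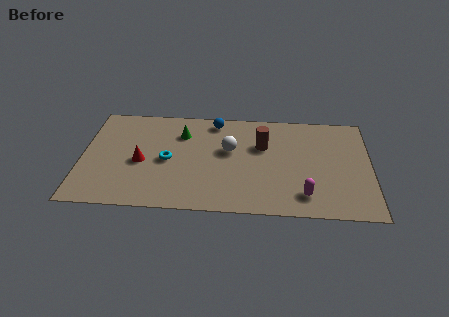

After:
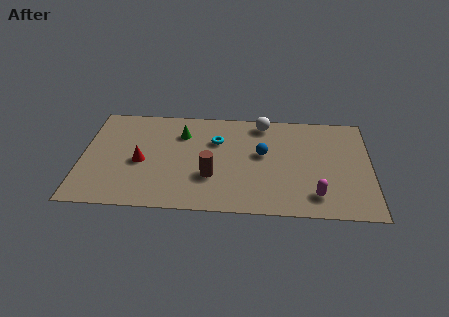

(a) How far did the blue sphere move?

3.1

The blue sphere was near (6.0, 6.3) before and (8.2, 4.1) after, so it travelled √(2.2² + 2.2²) ≈ 3.1 units.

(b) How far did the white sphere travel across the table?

2.5

The white sphere was near (6.7, 4.3) before and (8.2, 6.3) after, so it travelled √(1.5² + 2.0²) ≈ 2.5 units.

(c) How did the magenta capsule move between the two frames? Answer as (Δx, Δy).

(0.5, 0.0)

The magenta capsule was at about (10.1, 1.4) and moved to about (10.6, 1.4).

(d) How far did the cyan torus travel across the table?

2.7

From (3.9, 3.4) to (6.1, 4.9), the cyan torus covered √(2.2² + 1.5²) ≈ 2.7 units.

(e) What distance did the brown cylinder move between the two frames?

3.3

The brown cylinder moved from about (8.2, 4.7) to (5.9, 2.4), a distance of √(2.3² + 2.3²) ≈ 3.3.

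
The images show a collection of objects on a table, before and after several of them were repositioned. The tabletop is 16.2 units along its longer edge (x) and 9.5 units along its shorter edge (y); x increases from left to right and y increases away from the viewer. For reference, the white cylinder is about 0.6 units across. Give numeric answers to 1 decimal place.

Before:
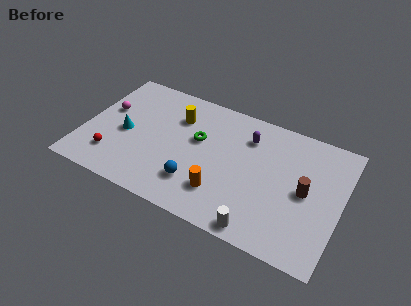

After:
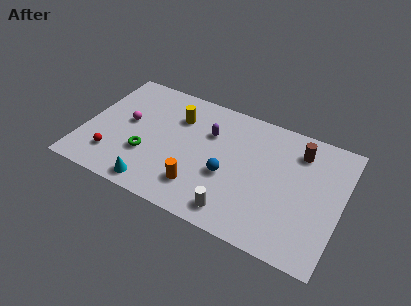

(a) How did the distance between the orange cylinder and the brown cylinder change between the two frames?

+2.3

Before: roughly 5.5 units apart; after: 7.8. That's 2.3 units further apart.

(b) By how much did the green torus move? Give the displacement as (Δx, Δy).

(-3.0, -2.5)

The green torus started near (7.1, 5.7) and ended near (4.1, 3.2).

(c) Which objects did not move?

the red sphere and the yellow cylinder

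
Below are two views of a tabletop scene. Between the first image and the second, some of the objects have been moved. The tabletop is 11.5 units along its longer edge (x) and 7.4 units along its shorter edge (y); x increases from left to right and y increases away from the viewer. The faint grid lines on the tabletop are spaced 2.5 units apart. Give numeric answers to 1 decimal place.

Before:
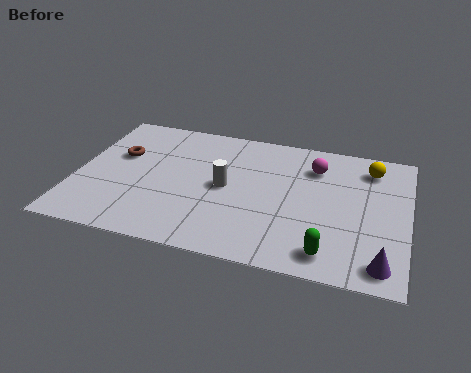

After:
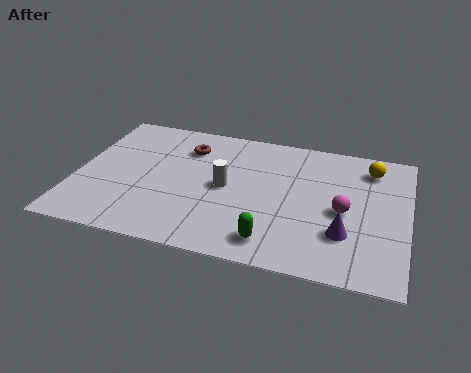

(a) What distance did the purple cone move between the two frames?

1.8

The purple cone was near (10.7, 1.0) before and (9.4, 2.2) after, so it travelled √(1.3² + 1.2²) ≈ 1.8 units.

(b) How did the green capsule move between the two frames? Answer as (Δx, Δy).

(-1.9, 0.1)

From the two frames, the green capsule sits at roughly (8.9, 1.1) before and (7.0, 1.2) after.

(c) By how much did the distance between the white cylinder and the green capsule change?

-1.4

The distance was about 4.5 in the first image and 3.1 in the second, so they moved 1.4 units closer together.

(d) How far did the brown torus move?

2.5

The brown torus moved from about (1.4, 4.6) to (3.7, 5.6), a distance of √(2.3² + 1.0²) ≈ 2.5.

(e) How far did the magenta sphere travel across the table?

2.5

The magenta sphere was near (8.2, 5.6) before and (9.3, 3.4) after, so it travelled √(1.1² + 2.2²) ≈ 2.5 units.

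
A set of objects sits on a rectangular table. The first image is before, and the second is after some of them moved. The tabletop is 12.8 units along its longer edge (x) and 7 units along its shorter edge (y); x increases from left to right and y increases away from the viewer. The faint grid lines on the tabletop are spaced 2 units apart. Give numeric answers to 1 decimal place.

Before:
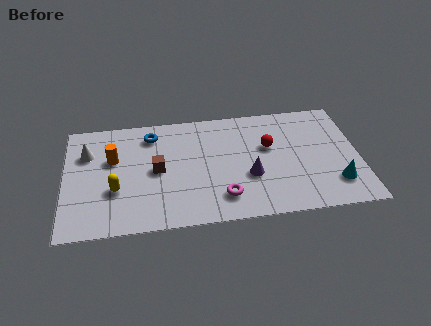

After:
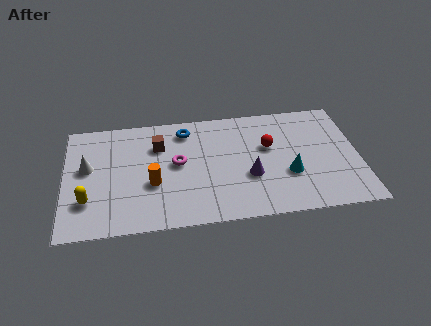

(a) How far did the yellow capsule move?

1.3

From (2.2, 2.5) to (1.0, 2.0), the yellow capsule covered √(1.2² + 0.5²) ≈ 1.3 units.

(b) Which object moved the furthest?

the magenta torus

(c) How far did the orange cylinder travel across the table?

2.4

From (2.1, 4.4) to (3.8, 2.7), the orange cylinder covered √(1.7² + 1.7²) ≈ 2.4 units.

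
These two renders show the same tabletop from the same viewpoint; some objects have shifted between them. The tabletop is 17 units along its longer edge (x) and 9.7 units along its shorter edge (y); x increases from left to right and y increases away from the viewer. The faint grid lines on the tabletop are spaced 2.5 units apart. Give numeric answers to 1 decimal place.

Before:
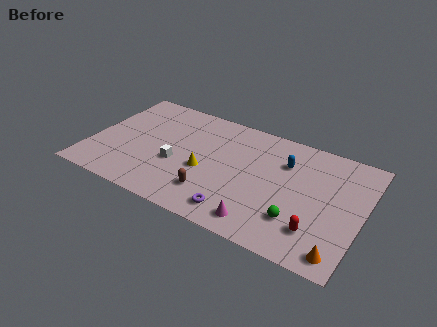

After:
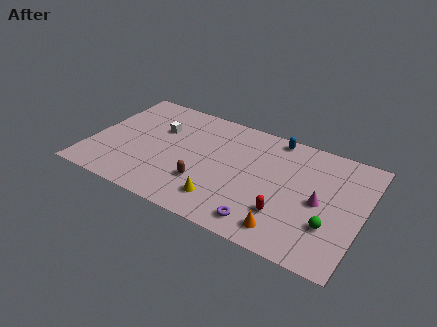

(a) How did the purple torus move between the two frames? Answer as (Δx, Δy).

(1.6, -0.1)

The purple torus was at about (9.7, 1.5) and moved to about (11.3, 1.4).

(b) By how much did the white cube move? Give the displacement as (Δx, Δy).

(-1.5, 2.6)

From the two frames, the white cube sits at roughly (5.5, 3.8) before and (4.0, 6.4) after.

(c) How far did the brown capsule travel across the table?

0.8

The brown capsule was near (8.0, 2.3) before and (7.4, 2.9) after, so it travelled √(0.6² + 0.6²) ≈ 0.8 units.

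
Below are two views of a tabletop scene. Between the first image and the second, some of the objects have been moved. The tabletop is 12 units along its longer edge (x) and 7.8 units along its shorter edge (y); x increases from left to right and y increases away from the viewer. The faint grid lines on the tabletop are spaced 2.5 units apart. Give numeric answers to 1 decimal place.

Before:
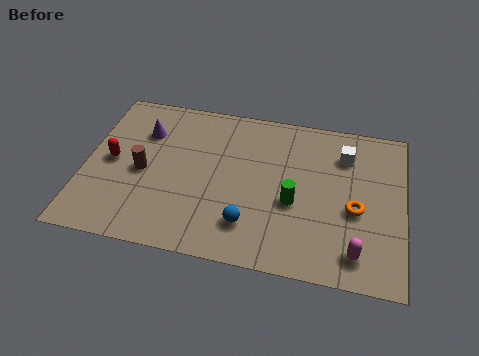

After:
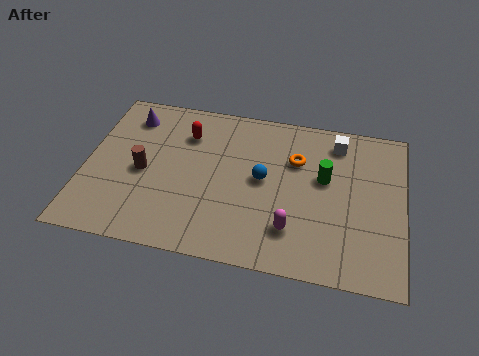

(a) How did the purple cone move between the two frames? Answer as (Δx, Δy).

(-0.6, 0.7)

The purple cone started near (2.1, 5.6) and ended near (1.5, 6.3).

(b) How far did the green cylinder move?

1.8

The green cylinder moved from about (7.9, 3.2) to (9.0, 4.6), a distance of √(1.1² + 1.4²) ≈ 1.8.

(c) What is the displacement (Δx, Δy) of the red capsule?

(2.7, 1.9)

The red capsule started near (1.0, 3.9) and ended near (3.7, 5.8).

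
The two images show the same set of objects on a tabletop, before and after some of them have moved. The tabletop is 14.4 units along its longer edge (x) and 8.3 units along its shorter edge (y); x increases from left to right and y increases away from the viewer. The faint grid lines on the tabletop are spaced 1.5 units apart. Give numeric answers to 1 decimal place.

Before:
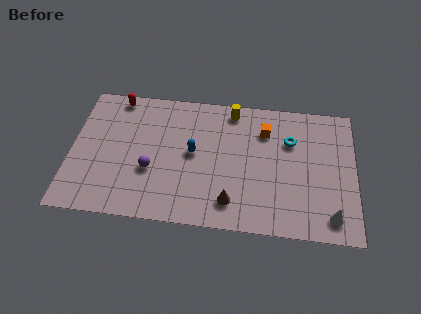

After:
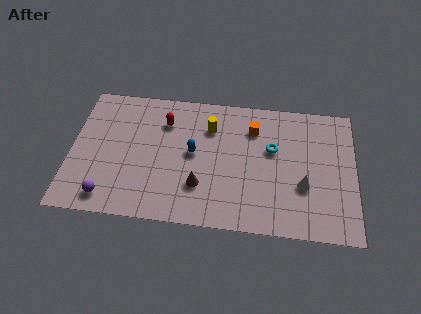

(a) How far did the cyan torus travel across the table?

1.1

The cyan torus was near (11.1, 5.7) before and (10.2, 5.1) after, so it travelled √(0.9² + 0.6²) ≈ 1.1 units.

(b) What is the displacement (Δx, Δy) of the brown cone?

(-1.6, 0.8)

The brown cone was at about (8.2, 1.6) and moved to about (6.6, 2.4).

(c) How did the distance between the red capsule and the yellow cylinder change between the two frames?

-3.6

They were about 5.9 units apart before and 2.3 after — 3.6 units closer together.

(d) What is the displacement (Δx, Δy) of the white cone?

(-1.4, 1.7)

The white cone was at about (13.2, 1.3) and moved to about (11.8, 3.0).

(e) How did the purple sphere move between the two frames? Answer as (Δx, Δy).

(-2.1, -1.9)

The purple sphere was at about (4.1, 3.1) and moved to about (2.0, 1.2).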